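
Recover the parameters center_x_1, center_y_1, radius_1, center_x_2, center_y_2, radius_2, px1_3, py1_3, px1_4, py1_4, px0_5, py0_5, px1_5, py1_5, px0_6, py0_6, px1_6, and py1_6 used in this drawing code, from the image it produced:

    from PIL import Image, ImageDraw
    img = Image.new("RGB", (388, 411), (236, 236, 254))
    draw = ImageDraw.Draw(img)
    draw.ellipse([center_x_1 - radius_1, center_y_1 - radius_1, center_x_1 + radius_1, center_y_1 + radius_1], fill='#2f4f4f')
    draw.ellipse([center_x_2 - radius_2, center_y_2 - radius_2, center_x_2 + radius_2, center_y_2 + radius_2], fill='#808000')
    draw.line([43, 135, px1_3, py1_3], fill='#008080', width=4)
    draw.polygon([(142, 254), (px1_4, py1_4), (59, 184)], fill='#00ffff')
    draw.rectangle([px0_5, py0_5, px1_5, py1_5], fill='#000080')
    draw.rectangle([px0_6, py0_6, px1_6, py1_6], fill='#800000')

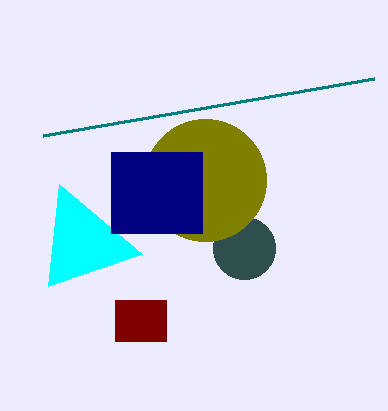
center_x_1 = 244, center_y_1 = 248, radius_1 = 31, center_x_2 = 205, center_y_2 = 180, radius_2 = 61, px1_3 = 374, py1_3 = 78, px1_4 = 48, py1_4 = 286, px0_5 = 111, py0_5 = 152, px1_5 = 202, py1_5 = 233, px0_6 = 115, py0_6 = 300, px1_6 = 166, py1_6 = 341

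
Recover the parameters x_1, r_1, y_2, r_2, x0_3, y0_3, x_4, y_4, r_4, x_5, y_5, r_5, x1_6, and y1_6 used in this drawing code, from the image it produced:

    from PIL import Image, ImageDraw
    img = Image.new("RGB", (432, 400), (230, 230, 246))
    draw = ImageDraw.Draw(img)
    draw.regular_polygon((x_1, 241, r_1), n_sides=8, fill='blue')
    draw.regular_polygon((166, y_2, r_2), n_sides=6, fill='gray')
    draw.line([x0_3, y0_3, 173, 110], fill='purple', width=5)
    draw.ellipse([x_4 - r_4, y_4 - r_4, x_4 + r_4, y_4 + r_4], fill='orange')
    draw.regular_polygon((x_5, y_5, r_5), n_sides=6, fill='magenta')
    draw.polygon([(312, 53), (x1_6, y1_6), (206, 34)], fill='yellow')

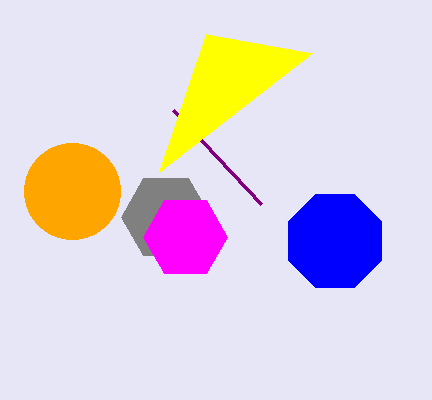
x_1 = 335
r_1 = 50
y_2 = 217
r_2 = 45
x0_3 = 261
y0_3 = 204
x_4 = 72
y_4 = 191
r_4 = 48
x_5 = 185
y_5 = 237
r_5 = 42
x1_6 = 159
y1_6 = 172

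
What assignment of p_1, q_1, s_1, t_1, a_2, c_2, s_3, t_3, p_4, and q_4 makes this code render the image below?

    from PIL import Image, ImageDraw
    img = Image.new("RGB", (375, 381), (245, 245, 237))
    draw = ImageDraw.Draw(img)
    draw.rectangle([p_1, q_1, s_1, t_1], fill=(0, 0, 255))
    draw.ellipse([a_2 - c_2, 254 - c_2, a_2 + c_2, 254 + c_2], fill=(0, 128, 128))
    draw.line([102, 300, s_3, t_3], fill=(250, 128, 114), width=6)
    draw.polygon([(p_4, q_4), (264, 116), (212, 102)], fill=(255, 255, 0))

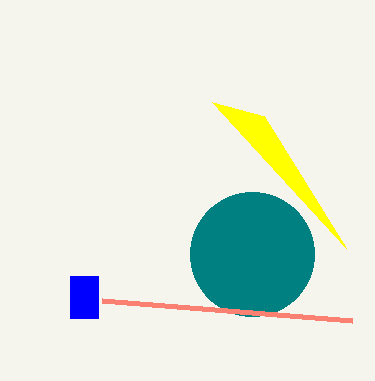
p_1 = 70, q_1 = 276, s_1 = 98, t_1 = 318, a_2 = 252, c_2 = 62, s_3 = 352, t_3 = 320, p_4 = 346, q_4 = 248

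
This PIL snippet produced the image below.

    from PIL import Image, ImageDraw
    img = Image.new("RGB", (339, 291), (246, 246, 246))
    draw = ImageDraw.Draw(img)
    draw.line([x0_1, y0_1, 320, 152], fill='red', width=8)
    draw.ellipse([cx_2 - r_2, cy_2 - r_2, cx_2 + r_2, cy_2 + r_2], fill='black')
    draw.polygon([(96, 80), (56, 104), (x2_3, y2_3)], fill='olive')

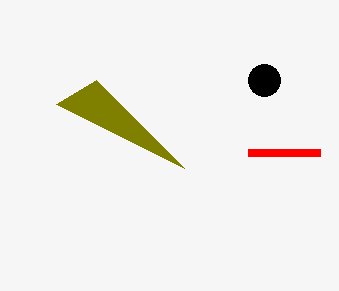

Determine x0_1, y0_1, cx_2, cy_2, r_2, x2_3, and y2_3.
x0_1 = 248, y0_1 = 152, cx_2 = 264, cy_2 = 80, r_2 = 16, x2_3 = 184, y2_3 = 168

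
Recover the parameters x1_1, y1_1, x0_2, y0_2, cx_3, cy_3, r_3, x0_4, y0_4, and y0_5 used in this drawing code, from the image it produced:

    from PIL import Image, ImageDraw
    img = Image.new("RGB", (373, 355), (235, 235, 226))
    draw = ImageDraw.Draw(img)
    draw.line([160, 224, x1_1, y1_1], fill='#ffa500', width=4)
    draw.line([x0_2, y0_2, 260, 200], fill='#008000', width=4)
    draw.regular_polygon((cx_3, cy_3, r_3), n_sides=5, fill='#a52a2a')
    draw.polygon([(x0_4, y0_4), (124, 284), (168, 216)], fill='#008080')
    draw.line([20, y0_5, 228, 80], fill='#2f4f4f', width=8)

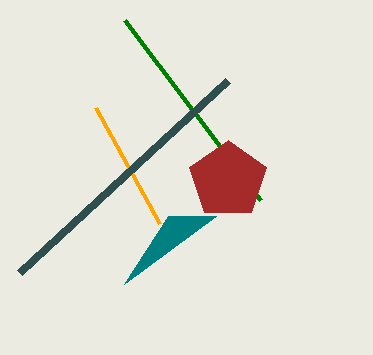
x1_1 = 96
y1_1 = 108
x0_2 = 124
y0_2 = 20
cx_3 = 228
cy_3 = 180
r_3 = 40
x0_4 = 216
y0_4 = 216
y0_5 = 272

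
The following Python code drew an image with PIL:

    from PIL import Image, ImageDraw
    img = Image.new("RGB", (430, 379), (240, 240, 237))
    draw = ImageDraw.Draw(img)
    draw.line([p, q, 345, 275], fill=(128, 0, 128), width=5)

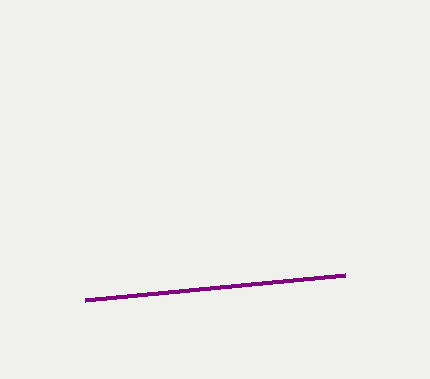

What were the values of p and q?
p = 85; q = 300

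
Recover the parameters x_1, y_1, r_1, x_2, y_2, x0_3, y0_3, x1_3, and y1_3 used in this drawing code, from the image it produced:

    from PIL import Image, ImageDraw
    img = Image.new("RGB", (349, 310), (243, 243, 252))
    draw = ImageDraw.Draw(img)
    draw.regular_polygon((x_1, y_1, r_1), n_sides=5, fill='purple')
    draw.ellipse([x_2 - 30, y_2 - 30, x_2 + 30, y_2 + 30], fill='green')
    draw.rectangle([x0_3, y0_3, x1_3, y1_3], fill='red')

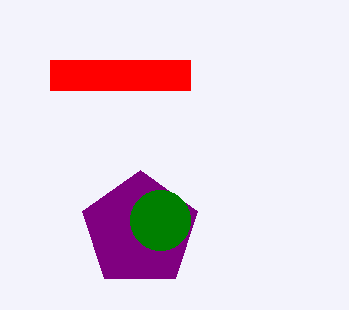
x_1 = 140, y_1 = 230, r_1 = 60, x_2 = 160, y_2 = 220, x0_3 = 50, y0_3 = 60, x1_3 = 190, y1_3 = 90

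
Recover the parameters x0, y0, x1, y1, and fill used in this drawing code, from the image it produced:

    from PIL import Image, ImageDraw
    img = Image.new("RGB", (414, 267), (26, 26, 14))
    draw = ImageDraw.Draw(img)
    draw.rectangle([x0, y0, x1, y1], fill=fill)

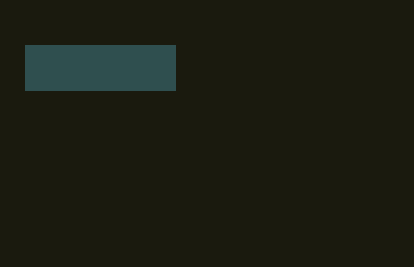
x0 = 25, y0 = 45, x1 = 175, y1 = 90, fill = 'darkslategray'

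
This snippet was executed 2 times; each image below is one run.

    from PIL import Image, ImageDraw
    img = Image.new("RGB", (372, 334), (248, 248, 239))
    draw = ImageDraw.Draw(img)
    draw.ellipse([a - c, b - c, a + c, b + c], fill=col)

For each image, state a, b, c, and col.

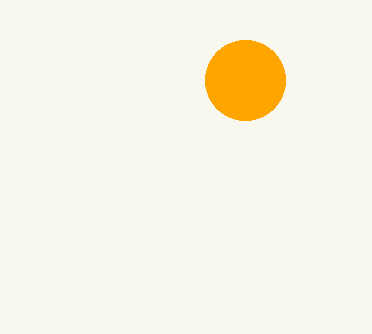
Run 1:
a = 245, b = 80, c = 40, col = 'orange'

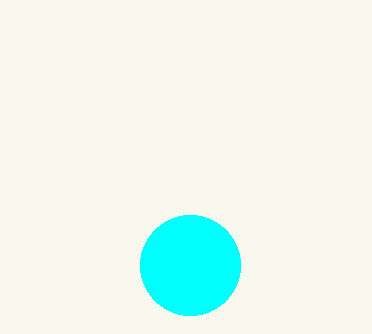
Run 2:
a = 190, b = 265, c = 50, col = 'cyan'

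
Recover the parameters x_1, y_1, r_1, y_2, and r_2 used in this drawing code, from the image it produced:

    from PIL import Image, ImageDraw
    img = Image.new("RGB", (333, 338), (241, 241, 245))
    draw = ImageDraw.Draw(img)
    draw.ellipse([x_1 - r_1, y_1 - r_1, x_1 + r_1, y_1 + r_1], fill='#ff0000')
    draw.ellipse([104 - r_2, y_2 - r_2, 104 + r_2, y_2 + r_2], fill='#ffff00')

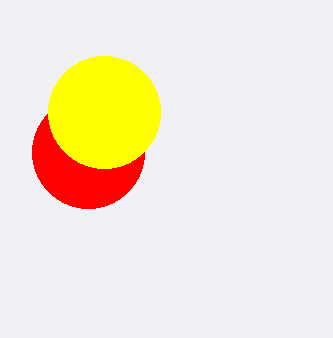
x_1 = 88, y_1 = 152, r_1 = 56, y_2 = 112, r_2 = 56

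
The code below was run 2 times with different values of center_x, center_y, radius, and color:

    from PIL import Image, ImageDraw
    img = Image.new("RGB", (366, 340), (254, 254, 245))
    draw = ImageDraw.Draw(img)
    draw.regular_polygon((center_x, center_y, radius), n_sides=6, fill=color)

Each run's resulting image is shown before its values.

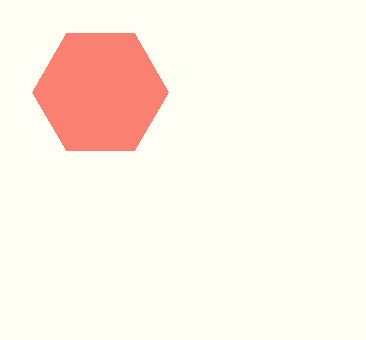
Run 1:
center_x = 100, center_y = 92, radius = 68, color = 'salmon'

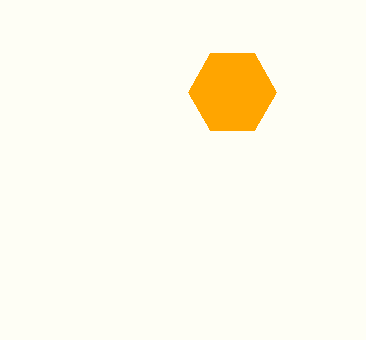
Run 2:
center_x = 232; center_y = 92; radius = 44; color = 'orange'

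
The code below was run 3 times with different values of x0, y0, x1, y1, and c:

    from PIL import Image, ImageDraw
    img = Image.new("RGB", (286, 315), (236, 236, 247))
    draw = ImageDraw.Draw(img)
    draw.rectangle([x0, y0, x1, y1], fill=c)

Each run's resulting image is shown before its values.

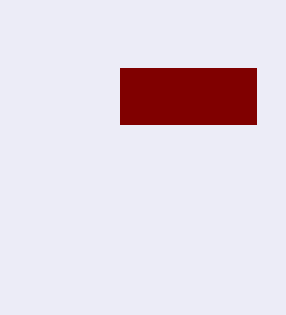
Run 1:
x0 = 120; y0 = 68; x1 = 256; y1 = 124; c = 'maroon'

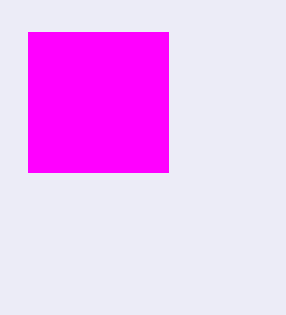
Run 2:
x0 = 28; y0 = 32; x1 = 168; y1 = 172; c = 'magenta'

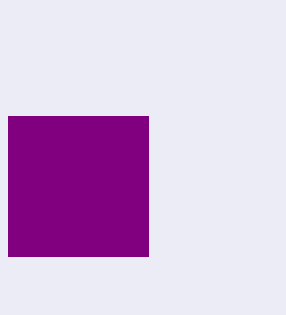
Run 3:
x0 = 8, y0 = 116, x1 = 148, y1 = 256, c = 'purple'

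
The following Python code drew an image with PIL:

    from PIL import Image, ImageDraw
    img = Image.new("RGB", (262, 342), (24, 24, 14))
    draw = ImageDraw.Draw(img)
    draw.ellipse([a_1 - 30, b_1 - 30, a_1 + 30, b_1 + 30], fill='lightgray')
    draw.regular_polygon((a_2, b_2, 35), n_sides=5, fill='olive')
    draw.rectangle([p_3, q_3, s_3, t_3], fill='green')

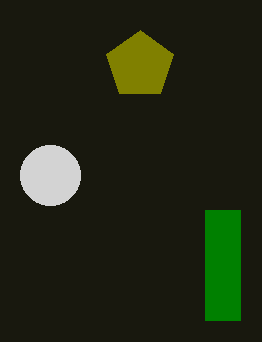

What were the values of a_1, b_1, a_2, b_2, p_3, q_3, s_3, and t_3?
a_1 = 50, b_1 = 175, a_2 = 140, b_2 = 65, p_3 = 205, q_3 = 210, s_3 = 240, t_3 = 320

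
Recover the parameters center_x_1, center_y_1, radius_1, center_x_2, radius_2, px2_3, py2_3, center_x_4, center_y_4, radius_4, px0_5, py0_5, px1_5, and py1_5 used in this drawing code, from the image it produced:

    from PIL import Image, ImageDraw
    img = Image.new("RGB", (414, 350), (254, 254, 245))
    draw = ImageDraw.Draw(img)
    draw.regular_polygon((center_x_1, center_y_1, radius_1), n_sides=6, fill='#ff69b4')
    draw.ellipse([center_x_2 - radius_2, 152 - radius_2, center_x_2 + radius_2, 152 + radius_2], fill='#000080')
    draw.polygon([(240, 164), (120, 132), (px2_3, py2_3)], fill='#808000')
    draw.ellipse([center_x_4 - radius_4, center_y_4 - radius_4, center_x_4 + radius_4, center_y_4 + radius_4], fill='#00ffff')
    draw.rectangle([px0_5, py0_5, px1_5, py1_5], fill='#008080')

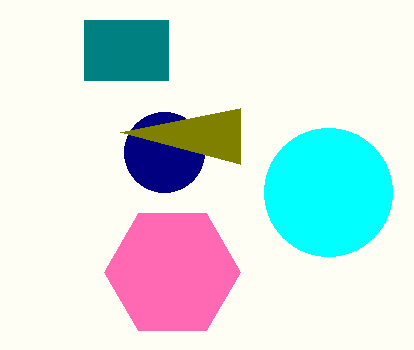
center_x_1 = 172
center_y_1 = 272
radius_1 = 68
center_x_2 = 164
radius_2 = 40
px2_3 = 240
py2_3 = 108
center_x_4 = 328
center_y_4 = 192
radius_4 = 64
px0_5 = 84
py0_5 = 20
px1_5 = 168
py1_5 = 80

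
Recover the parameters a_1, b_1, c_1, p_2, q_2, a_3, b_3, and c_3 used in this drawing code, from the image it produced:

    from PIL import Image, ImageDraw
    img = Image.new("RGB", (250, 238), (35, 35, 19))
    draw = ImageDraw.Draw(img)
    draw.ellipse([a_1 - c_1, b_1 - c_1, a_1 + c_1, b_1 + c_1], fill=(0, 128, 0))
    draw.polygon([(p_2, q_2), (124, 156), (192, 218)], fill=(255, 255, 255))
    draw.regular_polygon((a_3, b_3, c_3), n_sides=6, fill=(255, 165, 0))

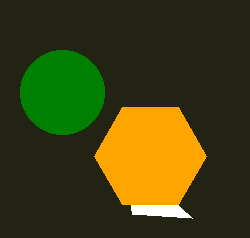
a_1 = 62, b_1 = 92, c_1 = 42, p_2 = 132, q_2 = 214, a_3 = 150, b_3 = 156, c_3 = 56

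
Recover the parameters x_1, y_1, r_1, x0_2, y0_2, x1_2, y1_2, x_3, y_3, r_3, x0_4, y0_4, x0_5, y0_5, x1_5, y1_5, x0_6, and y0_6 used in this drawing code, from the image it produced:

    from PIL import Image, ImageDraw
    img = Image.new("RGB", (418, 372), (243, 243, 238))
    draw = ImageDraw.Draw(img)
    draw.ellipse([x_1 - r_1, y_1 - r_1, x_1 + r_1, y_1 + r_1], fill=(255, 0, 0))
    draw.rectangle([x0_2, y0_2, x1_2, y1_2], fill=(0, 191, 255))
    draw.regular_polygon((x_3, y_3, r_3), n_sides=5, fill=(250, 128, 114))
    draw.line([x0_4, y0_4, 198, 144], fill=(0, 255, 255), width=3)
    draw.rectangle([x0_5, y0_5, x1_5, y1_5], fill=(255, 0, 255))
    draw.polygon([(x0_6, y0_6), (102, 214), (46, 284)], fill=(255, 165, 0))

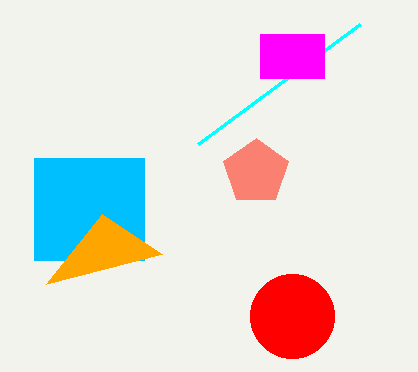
x_1 = 292; y_1 = 316; r_1 = 42; x0_2 = 34; y0_2 = 158; x1_2 = 144; y1_2 = 260; x_3 = 256; y_3 = 172; r_3 = 34; x0_4 = 360; y0_4 = 24; x0_5 = 260; y0_5 = 34; x1_5 = 324; y1_5 = 78; x0_6 = 162; y0_6 = 254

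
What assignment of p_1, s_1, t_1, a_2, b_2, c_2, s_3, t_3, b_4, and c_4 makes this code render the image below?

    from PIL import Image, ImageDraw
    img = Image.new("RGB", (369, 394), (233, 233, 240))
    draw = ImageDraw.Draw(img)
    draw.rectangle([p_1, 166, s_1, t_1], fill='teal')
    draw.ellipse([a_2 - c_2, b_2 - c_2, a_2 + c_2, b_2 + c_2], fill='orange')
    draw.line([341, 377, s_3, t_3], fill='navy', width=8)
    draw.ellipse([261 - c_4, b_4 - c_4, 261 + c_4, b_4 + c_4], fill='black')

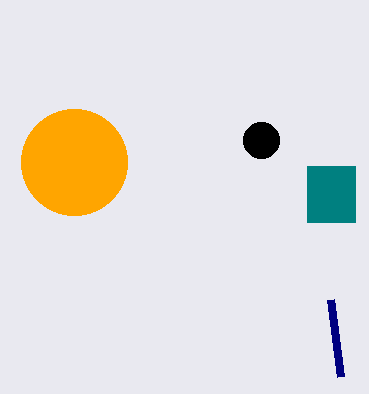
p_1 = 307, s_1 = 355, t_1 = 222, a_2 = 74, b_2 = 162, c_2 = 53, s_3 = 331, t_3 = 300, b_4 = 140, c_4 = 18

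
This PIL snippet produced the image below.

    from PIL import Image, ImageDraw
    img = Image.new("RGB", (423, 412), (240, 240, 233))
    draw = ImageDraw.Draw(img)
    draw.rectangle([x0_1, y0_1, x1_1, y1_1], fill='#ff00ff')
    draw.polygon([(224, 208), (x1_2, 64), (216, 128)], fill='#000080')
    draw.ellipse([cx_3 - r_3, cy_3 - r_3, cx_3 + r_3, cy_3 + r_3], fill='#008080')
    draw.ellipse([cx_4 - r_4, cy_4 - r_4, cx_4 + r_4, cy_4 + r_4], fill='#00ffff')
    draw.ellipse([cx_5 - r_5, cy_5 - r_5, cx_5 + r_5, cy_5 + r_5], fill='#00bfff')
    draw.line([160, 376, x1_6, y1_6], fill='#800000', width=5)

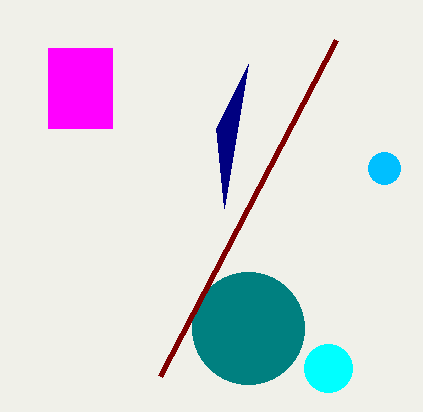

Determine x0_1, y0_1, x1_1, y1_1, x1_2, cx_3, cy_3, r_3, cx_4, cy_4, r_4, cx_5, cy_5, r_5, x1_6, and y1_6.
x0_1 = 48; y0_1 = 48; x1_1 = 112; y1_1 = 128; x1_2 = 248; cx_3 = 248; cy_3 = 328; r_3 = 56; cx_4 = 328; cy_4 = 368; r_4 = 24; cx_5 = 384; cy_5 = 168; r_5 = 16; x1_6 = 336; y1_6 = 40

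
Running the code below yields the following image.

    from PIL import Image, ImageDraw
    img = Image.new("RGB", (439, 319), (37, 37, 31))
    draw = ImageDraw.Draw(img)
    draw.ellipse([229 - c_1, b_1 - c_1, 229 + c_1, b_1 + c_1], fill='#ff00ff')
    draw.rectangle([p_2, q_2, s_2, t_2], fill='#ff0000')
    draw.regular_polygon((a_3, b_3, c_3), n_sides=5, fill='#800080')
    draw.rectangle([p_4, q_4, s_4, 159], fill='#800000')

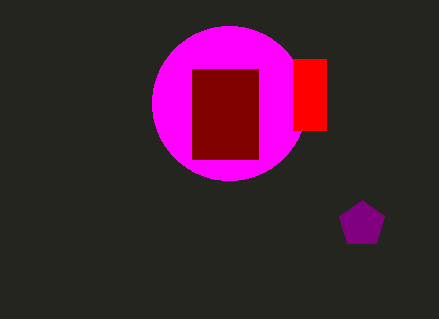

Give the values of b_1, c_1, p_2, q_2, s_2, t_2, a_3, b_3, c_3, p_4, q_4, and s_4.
b_1 = 103; c_1 = 77; p_2 = 293; q_2 = 59; s_2 = 326; t_2 = 130; a_3 = 362; b_3 = 224; c_3 = 24; p_4 = 192; q_4 = 69; s_4 = 258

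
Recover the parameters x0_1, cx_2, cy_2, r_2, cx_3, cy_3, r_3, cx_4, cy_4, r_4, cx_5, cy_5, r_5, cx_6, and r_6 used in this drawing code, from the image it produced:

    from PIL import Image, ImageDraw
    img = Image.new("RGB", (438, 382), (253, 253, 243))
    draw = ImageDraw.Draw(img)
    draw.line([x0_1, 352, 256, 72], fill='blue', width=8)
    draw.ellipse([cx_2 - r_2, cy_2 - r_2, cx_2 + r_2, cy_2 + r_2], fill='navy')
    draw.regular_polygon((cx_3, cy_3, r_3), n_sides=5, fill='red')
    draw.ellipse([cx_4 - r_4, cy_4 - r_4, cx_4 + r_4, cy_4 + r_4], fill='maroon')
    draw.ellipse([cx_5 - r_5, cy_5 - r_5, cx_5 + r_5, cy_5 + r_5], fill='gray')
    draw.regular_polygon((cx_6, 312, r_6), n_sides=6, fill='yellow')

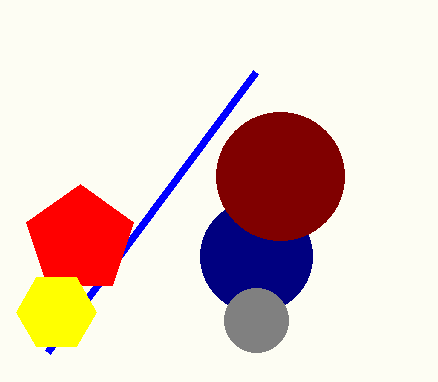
x0_1 = 48, cx_2 = 256, cy_2 = 256, r_2 = 56, cx_3 = 80, cy_3 = 240, r_3 = 56, cx_4 = 280, cy_4 = 176, r_4 = 64, cx_5 = 256, cy_5 = 320, r_5 = 32, cx_6 = 56, r_6 = 40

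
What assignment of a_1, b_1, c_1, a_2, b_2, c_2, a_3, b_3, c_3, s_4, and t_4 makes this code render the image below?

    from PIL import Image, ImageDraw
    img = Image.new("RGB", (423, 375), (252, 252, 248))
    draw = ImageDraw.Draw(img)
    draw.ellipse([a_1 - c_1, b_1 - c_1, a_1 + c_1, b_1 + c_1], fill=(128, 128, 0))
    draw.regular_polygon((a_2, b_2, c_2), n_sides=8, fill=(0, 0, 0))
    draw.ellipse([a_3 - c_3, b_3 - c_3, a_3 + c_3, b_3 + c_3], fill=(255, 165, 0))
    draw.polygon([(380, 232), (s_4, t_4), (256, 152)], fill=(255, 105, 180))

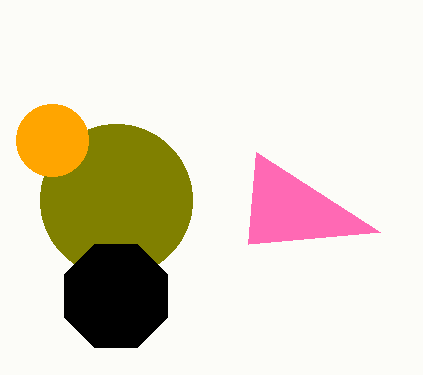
a_1 = 116; b_1 = 200; c_1 = 76; a_2 = 116; b_2 = 296; c_2 = 56; a_3 = 52; b_3 = 140; c_3 = 36; s_4 = 248; t_4 = 244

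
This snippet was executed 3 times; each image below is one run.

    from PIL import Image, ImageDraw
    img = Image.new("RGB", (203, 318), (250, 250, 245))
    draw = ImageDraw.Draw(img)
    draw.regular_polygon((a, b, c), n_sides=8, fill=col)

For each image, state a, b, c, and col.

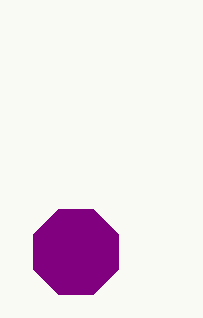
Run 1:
a = 76; b = 252; c = 46; col = 'purple'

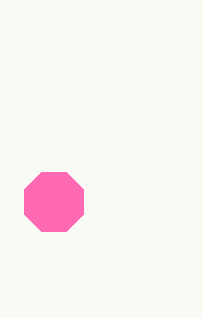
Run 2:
a = 54
b = 202
c = 32
col = 'hotpink'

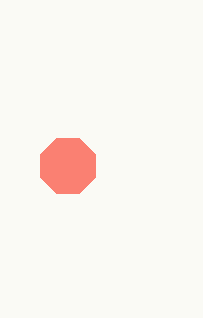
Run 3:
a = 68
b = 166
c = 30
col = 'salmon'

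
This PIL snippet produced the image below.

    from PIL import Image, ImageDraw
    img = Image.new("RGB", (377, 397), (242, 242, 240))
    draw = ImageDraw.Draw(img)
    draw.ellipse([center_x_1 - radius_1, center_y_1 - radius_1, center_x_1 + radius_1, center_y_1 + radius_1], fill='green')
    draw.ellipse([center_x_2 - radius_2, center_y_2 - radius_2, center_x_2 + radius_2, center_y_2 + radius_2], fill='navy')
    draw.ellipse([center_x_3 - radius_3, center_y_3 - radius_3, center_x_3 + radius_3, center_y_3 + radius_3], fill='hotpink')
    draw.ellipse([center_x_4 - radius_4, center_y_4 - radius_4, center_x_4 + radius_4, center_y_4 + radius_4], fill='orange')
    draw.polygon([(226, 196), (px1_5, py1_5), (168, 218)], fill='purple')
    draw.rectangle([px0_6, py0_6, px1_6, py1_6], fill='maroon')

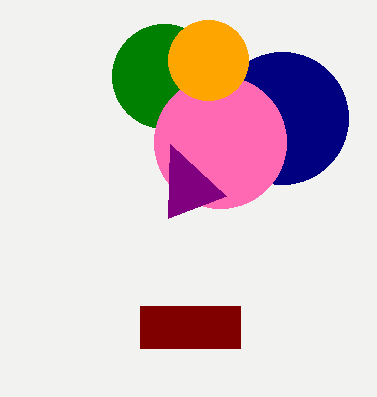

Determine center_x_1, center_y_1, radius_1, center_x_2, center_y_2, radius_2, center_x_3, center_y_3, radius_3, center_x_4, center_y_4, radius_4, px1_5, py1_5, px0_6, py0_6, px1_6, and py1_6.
center_x_1 = 164; center_y_1 = 76; radius_1 = 52; center_x_2 = 282; center_y_2 = 118; radius_2 = 66; center_x_3 = 220; center_y_3 = 142; radius_3 = 66; center_x_4 = 208; center_y_4 = 60; radius_4 = 40; px1_5 = 170; py1_5 = 144; px0_6 = 140; py0_6 = 306; px1_6 = 240; py1_6 = 348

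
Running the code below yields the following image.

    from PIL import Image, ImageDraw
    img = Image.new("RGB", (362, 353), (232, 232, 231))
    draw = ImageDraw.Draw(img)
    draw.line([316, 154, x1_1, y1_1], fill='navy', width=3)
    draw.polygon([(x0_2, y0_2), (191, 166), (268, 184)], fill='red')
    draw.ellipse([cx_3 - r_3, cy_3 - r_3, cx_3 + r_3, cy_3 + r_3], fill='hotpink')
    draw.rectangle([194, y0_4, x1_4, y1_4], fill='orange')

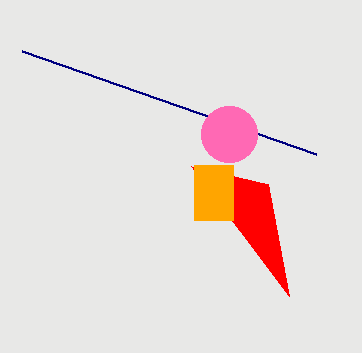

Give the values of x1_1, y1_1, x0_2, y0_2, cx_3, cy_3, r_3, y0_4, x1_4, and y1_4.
x1_1 = 22, y1_1 = 51, x0_2 = 289, y0_2 = 296, cx_3 = 229, cy_3 = 134, r_3 = 28, y0_4 = 165, x1_4 = 233, y1_4 = 220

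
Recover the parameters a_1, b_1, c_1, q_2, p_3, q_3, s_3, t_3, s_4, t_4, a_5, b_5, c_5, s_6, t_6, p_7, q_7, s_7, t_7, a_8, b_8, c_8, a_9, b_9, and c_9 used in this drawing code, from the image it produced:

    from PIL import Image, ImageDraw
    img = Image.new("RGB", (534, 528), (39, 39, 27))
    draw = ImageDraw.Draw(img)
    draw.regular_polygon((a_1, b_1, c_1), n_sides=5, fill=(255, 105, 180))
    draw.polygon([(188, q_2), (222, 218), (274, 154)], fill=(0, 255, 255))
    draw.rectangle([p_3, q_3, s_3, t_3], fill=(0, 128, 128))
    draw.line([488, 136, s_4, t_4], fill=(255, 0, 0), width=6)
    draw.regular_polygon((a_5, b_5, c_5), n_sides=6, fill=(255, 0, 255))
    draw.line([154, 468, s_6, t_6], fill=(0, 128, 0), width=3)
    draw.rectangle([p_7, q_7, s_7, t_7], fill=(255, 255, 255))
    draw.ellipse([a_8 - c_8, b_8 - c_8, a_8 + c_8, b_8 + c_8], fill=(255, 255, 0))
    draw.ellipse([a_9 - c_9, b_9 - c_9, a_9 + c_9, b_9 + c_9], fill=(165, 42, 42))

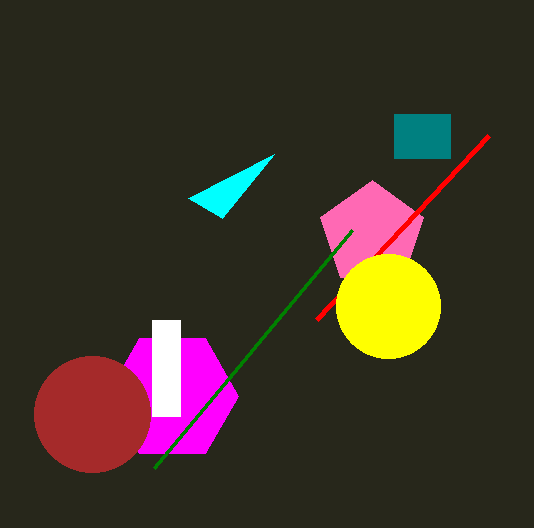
a_1 = 372
b_1 = 234
c_1 = 54
q_2 = 198
p_3 = 394
q_3 = 114
s_3 = 450
t_3 = 158
s_4 = 316
t_4 = 320
a_5 = 172
b_5 = 396
c_5 = 66
s_6 = 352
t_6 = 230
p_7 = 152
q_7 = 320
s_7 = 180
t_7 = 416
a_8 = 388
b_8 = 306
c_8 = 52
a_9 = 92
b_9 = 414
c_9 = 58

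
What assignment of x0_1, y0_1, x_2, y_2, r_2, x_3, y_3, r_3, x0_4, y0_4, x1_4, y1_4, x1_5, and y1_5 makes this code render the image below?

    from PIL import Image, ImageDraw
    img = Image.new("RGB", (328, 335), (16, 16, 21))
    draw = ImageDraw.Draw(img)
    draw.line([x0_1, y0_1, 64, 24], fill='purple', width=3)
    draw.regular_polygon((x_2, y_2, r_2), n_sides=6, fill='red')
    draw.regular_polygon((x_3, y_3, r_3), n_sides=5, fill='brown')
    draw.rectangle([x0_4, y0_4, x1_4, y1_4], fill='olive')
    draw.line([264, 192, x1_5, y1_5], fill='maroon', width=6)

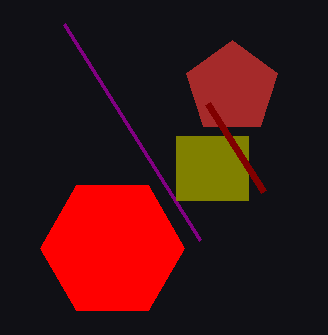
x0_1 = 200; y0_1 = 240; x_2 = 112; y_2 = 248; r_2 = 72; x_3 = 232; y_3 = 88; r_3 = 48; x0_4 = 176; y0_4 = 136; x1_4 = 248; y1_4 = 200; x1_5 = 208; y1_5 = 104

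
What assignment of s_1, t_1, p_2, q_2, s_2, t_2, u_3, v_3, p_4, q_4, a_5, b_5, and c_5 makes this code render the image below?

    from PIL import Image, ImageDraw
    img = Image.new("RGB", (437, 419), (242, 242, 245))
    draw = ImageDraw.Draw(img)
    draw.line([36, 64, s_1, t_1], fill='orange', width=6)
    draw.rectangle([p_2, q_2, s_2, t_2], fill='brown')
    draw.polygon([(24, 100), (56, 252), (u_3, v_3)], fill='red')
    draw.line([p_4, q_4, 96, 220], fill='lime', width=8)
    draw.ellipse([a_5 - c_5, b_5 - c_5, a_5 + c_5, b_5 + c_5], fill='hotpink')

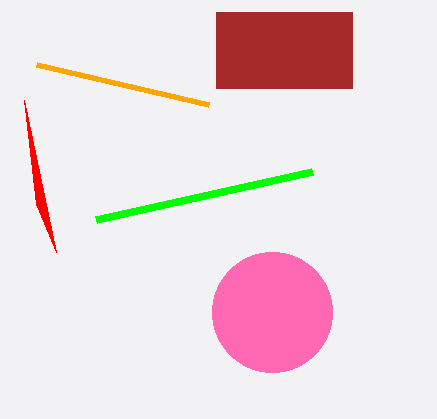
s_1 = 208
t_1 = 104
p_2 = 216
q_2 = 12
s_2 = 352
t_2 = 88
u_3 = 36
v_3 = 204
p_4 = 312
q_4 = 172
a_5 = 272
b_5 = 312
c_5 = 60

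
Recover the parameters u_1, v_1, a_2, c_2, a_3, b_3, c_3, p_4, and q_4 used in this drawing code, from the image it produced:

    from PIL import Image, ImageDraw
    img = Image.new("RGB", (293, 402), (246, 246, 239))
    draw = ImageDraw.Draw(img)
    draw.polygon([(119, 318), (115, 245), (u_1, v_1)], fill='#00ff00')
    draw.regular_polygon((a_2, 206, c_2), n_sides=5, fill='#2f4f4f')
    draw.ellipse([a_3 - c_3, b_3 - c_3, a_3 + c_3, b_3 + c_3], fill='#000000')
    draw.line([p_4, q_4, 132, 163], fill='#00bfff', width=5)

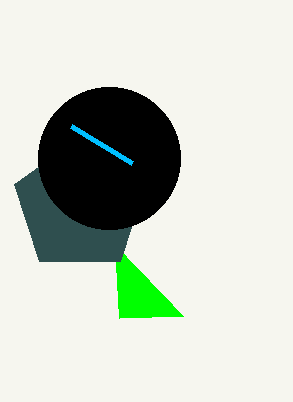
u_1 = 183
v_1 = 316
a_2 = 80
c_2 = 69
a_3 = 109
b_3 = 158
c_3 = 71
p_4 = 71
q_4 = 126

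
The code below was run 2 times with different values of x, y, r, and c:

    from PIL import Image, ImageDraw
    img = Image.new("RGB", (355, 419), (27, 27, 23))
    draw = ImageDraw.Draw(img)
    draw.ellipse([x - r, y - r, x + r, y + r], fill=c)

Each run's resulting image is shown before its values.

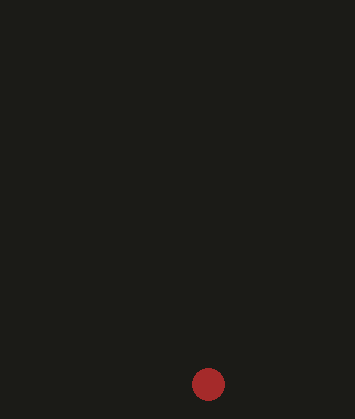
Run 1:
x = 208
y = 384
r = 16
c = 'brown'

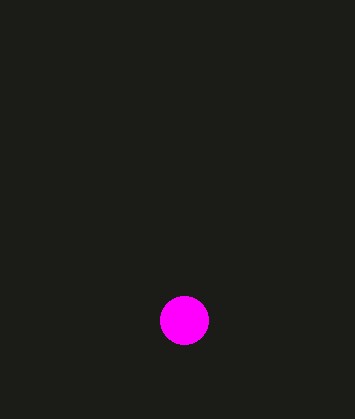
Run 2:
x = 184; y = 320; r = 24; c = 'magenta'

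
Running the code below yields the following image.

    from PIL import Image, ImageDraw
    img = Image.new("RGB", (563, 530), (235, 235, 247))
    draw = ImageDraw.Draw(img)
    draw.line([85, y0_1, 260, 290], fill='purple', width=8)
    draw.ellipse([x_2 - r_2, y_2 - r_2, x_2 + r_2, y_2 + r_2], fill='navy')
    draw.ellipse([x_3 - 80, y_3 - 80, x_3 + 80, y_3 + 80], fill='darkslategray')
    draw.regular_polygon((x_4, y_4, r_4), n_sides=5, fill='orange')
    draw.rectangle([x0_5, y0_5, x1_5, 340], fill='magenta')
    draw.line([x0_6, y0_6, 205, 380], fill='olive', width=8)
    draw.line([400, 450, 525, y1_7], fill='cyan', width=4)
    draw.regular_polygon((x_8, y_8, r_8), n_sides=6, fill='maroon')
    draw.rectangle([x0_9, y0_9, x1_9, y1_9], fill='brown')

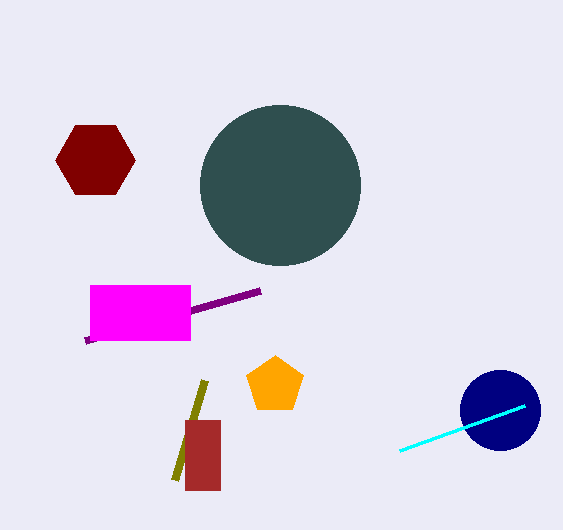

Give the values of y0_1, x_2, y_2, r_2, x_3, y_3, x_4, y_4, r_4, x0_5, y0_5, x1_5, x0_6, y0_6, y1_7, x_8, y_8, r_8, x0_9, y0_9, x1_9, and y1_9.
y0_1 = 340, x_2 = 500, y_2 = 410, r_2 = 40, x_3 = 280, y_3 = 185, x_4 = 275, y_4 = 385, r_4 = 30, x0_5 = 90, y0_5 = 285, x1_5 = 190, x0_6 = 175, y0_6 = 480, y1_7 = 405, x_8 = 95, y_8 = 160, r_8 = 40, x0_9 = 185, y0_9 = 420, x1_9 = 220, y1_9 = 490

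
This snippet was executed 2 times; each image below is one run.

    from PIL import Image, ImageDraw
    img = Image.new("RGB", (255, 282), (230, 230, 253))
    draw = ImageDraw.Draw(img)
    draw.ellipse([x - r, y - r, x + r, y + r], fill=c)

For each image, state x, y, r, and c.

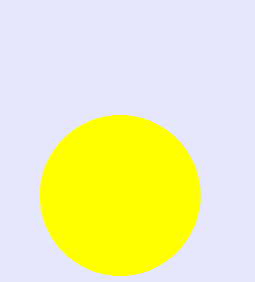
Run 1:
x = 120, y = 195, r = 80, c = 'yellow'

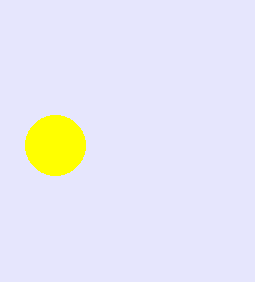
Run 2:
x = 55, y = 145, r = 30, c = 'yellow'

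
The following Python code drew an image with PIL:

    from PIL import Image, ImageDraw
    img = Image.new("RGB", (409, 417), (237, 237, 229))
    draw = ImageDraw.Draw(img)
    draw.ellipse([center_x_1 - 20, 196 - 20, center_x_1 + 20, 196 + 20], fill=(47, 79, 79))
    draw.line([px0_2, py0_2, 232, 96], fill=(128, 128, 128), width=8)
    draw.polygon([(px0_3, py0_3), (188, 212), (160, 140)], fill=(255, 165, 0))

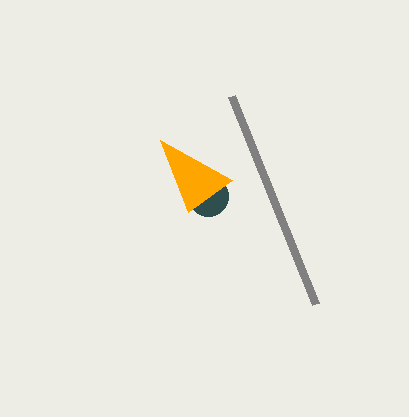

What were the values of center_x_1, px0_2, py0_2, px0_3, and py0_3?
center_x_1 = 208; px0_2 = 316; py0_2 = 304; px0_3 = 232; py0_3 = 180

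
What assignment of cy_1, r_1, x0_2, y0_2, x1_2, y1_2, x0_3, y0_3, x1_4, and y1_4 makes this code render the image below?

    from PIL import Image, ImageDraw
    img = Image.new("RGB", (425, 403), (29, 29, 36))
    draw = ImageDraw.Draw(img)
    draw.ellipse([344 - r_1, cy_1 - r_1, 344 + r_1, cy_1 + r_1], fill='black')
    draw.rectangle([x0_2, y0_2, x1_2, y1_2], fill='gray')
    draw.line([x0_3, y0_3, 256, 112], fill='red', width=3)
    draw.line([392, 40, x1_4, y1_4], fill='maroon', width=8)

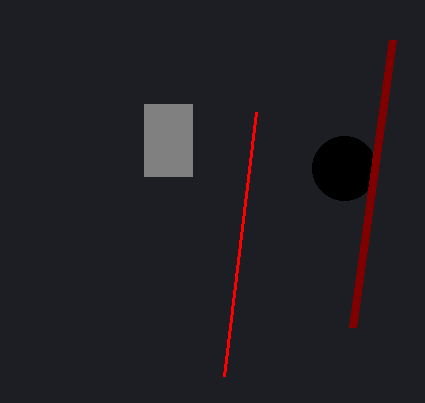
cy_1 = 168, r_1 = 32, x0_2 = 144, y0_2 = 104, x1_2 = 192, y1_2 = 176, x0_3 = 224, y0_3 = 376, x1_4 = 352, y1_4 = 328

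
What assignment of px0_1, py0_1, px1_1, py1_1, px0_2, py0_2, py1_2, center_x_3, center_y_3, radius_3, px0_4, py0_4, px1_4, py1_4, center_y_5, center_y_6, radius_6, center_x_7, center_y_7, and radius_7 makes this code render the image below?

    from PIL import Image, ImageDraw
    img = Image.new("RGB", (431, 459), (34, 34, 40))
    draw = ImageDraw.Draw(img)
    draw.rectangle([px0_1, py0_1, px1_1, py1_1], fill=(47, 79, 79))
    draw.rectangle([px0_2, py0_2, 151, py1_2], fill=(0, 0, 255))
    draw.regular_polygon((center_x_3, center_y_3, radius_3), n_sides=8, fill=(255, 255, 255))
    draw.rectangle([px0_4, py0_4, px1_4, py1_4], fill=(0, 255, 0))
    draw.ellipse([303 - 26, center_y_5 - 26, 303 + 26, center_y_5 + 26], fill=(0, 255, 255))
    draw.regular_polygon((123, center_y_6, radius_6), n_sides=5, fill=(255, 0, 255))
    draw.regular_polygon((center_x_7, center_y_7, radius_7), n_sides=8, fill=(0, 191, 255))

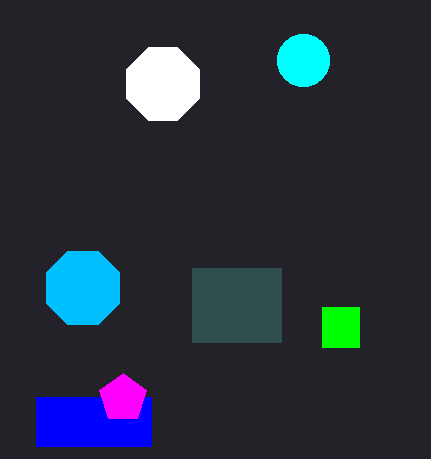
px0_1 = 192; py0_1 = 268; px1_1 = 281; py1_1 = 342; px0_2 = 36; py0_2 = 397; py1_2 = 446; center_x_3 = 163; center_y_3 = 84; radius_3 = 39; px0_4 = 322; py0_4 = 307; px1_4 = 359; py1_4 = 347; center_y_5 = 60; center_y_6 = 398; radius_6 = 25; center_x_7 = 83; center_y_7 = 288; radius_7 = 40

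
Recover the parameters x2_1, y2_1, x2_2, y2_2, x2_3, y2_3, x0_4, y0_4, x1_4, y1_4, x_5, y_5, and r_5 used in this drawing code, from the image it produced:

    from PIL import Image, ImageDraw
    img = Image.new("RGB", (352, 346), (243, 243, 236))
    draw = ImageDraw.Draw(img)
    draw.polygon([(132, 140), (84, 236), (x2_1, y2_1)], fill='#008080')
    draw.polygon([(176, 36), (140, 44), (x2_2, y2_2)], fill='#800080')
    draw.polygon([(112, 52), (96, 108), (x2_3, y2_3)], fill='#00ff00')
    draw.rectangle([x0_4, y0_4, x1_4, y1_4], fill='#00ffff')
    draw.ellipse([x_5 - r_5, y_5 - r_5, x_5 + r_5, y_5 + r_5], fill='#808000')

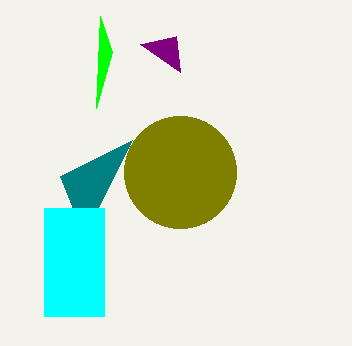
x2_1 = 60, y2_1 = 176, x2_2 = 180, y2_2 = 72, x2_3 = 100, y2_3 = 16, x0_4 = 44, y0_4 = 208, x1_4 = 104, y1_4 = 316, x_5 = 180, y_5 = 172, r_5 = 56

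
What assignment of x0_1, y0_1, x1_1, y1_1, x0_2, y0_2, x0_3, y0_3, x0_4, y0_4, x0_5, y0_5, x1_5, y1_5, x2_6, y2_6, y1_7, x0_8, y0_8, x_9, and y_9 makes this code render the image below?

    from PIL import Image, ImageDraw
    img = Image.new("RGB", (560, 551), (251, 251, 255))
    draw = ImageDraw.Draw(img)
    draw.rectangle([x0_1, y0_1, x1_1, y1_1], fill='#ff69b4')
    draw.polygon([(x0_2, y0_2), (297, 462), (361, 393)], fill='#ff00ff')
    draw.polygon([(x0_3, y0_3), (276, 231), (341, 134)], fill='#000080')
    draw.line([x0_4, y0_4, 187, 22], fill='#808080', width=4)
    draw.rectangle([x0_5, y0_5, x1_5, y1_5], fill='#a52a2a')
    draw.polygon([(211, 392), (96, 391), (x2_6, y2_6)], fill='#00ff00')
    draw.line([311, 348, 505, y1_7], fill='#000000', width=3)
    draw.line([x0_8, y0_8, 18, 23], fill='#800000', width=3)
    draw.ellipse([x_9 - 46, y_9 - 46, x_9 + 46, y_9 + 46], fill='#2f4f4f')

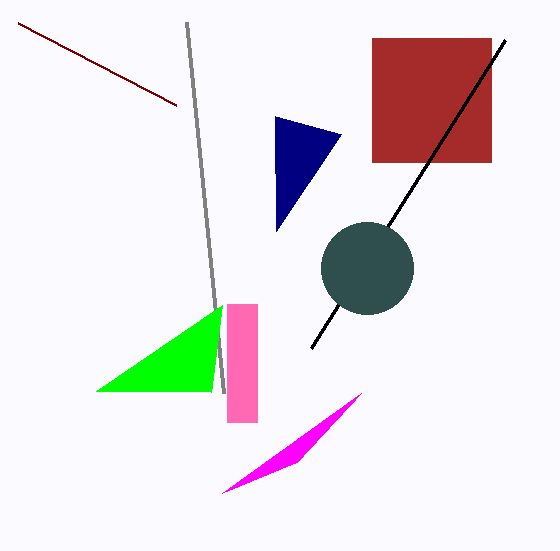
x0_1 = 227
y0_1 = 304
x1_1 = 257
y1_1 = 422
x0_2 = 222
y0_2 = 493
x0_3 = 275
y0_3 = 116
x0_4 = 224
y0_4 = 393
x0_5 = 372
y0_5 = 38
x1_5 = 491
y1_5 = 162
x2_6 = 222
y2_6 = 305
y1_7 = 40
x0_8 = 176
y0_8 = 105
x_9 = 367
y_9 = 268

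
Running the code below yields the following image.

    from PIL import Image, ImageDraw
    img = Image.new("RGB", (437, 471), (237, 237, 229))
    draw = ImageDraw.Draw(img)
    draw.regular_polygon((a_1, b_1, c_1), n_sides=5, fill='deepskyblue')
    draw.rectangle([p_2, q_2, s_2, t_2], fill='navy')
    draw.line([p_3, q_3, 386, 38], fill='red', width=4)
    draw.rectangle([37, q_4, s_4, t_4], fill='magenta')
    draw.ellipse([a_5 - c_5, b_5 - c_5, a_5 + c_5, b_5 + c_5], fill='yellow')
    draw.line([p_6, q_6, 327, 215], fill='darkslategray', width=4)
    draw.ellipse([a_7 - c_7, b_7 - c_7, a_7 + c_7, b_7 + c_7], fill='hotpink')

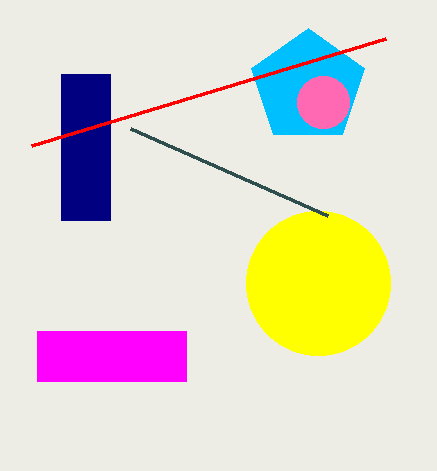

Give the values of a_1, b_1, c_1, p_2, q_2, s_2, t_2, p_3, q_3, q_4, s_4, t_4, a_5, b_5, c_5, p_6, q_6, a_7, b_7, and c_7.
a_1 = 308
b_1 = 87
c_1 = 59
p_2 = 61
q_2 = 74
s_2 = 110
t_2 = 220
p_3 = 32
q_3 = 145
q_4 = 331
s_4 = 186
t_4 = 381
a_5 = 318
b_5 = 283
c_5 = 72
p_6 = 130
q_6 = 128
a_7 = 323
b_7 = 102
c_7 = 26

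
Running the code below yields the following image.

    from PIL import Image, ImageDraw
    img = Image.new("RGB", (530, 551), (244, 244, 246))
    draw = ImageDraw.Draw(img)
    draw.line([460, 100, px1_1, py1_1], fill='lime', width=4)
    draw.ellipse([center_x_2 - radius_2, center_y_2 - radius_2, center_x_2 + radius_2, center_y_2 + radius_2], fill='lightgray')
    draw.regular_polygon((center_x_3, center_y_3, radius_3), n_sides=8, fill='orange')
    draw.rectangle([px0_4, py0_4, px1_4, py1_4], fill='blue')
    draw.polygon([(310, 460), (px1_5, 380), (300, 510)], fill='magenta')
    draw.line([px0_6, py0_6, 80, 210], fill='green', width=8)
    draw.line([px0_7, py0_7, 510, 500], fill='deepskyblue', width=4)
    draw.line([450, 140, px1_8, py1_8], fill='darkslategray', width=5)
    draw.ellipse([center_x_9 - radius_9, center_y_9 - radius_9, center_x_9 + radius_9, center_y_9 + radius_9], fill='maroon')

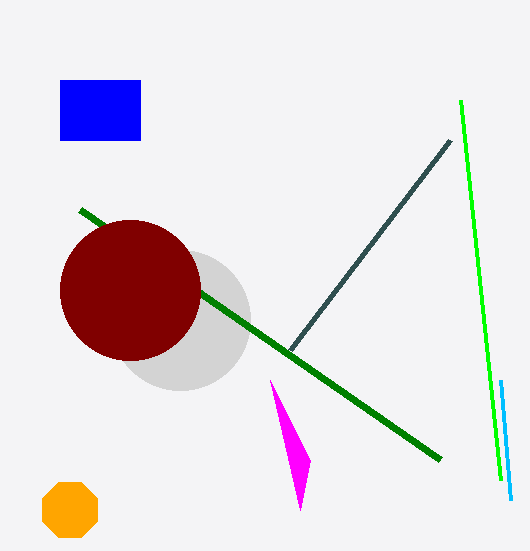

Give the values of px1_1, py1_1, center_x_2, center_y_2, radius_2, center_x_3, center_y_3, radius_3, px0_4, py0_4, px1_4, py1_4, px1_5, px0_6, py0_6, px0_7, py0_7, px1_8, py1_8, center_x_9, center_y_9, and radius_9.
px1_1 = 500
py1_1 = 480
center_x_2 = 180
center_y_2 = 320
radius_2 = 70
center_x_3 = 70
center_y_3 = 510
radius_3 = 30
px0_4 = 60
py0_4 = 80
px1_4 = 140
py1_4 = 140
px1_5 = 270
px0_6 = 440
py0_6 = 460
px0_7 = 500
py0_7 = 380
px1_8 = 290
py1_8 = 350
center_x_9 = 130
center_y_9 = 290
radius_9 = 70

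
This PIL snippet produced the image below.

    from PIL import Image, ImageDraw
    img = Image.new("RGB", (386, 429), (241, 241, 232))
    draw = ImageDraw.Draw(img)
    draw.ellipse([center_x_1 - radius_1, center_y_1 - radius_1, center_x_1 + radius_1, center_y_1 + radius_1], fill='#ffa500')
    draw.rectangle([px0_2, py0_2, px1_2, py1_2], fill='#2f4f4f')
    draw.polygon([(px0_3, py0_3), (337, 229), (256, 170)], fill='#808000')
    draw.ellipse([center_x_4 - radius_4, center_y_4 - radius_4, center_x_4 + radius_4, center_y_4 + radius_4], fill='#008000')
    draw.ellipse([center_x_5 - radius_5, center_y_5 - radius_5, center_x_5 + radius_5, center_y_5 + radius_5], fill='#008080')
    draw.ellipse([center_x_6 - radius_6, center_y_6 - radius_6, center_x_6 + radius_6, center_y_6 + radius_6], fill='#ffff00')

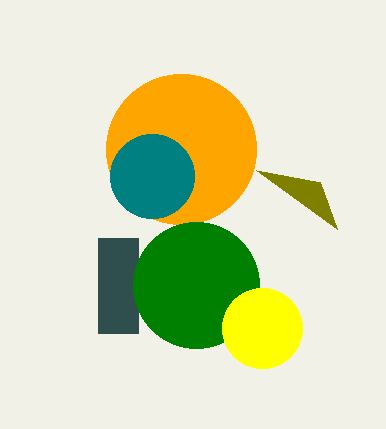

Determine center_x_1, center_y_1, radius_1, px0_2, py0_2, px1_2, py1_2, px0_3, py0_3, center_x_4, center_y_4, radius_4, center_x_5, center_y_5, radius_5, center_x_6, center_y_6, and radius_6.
center_x_1 = 181, center_y_1 = 149, radius_1 = 75, px0_2 = 98, py0_2 = 238, px1_2 = 138, py1_2 = 333, px0_3 = 320, py0_3 = 182, center_x_4 = 196, center_y_4 = 285, radius_4 = 63, center_x_5 = 152, center_y_5 = 176, radius_5 = 42, center_x_6 = 262, center_y_6 = 328, radius_6 = 40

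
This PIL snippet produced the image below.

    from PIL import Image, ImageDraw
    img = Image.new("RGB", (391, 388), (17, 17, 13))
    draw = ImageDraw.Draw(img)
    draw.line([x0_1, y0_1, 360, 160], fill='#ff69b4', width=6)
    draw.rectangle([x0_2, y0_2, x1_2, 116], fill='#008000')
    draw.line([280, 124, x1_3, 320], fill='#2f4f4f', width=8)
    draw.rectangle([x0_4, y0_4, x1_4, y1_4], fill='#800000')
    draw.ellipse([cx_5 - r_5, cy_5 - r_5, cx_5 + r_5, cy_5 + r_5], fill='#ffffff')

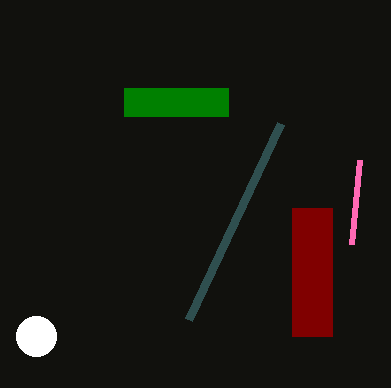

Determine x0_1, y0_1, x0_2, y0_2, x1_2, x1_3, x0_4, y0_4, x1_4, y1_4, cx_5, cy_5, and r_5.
x0_1 = 352; y0_1 = 244; x0_2 = 124; y0_2 = 88; x1_2 = 228; x1_3 = 188; x0_4 = 292; y0_4 = 208; x1_4 = 332; y1_4 = 336; cx_5 = 36; cy_5 = 336; r_5 = 20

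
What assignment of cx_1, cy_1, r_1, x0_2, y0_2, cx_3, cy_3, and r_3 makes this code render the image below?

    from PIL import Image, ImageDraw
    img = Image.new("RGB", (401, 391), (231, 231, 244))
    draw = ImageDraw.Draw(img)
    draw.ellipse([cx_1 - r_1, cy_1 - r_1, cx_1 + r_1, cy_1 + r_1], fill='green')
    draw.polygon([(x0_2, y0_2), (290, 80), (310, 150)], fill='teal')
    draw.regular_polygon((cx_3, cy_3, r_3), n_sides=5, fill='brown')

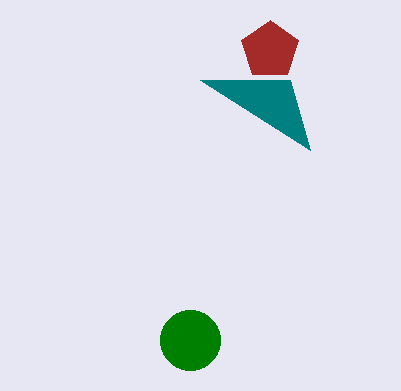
cx_1 = 190
cy_1 = 340
r_1 = 30
x0_2 = 200
y0_2 = 80
cx_3 = 270
cy_3 = 50
r_3 = 30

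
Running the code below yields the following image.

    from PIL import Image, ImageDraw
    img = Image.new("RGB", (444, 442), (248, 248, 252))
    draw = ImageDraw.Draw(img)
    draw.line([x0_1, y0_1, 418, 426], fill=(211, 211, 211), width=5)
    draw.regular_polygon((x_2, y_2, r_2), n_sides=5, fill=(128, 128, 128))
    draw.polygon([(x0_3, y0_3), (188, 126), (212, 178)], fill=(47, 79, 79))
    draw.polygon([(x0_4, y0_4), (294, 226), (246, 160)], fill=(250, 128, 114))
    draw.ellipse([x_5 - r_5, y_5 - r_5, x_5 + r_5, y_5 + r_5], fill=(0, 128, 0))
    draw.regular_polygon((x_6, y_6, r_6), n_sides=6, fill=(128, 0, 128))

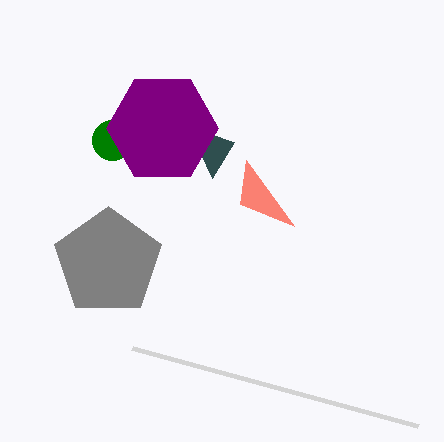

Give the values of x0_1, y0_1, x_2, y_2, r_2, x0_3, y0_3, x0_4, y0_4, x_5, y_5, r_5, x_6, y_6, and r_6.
x0_1 = 132, y0_1 = 348, x_2 = 108, y_2 = 262, r_2 = 56, x0_3 = 234, y0_3 = 142, x0_4 = 240, y0_4 = 204, x_5 = 112, y_5 = 140, r_5 = 20, x_6 = 162, y_6 = 128, r_6 = 56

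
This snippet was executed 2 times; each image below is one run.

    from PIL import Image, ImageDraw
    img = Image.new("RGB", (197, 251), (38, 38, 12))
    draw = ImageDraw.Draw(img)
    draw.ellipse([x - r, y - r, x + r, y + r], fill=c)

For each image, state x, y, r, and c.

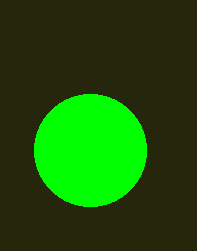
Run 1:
x = 90, y = 150, r = 56, c = 'lime'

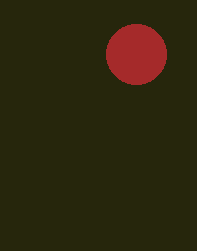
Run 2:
x = 136; y = 54; r = 30; c = 'brown'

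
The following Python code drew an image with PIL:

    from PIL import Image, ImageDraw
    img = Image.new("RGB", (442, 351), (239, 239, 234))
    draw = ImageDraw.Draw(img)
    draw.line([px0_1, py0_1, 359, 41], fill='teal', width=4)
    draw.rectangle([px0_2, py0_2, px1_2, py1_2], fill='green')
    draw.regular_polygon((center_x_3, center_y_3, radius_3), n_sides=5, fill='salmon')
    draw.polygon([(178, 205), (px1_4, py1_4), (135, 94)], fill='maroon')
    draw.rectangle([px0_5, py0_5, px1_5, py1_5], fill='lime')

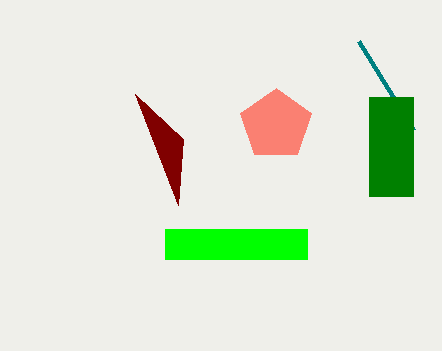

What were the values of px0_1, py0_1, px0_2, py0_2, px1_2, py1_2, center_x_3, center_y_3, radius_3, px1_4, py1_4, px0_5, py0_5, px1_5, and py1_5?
px0_1 = 414; py0_1 = 130; px0_2 = 369; py0_2 = 97; px1_2 = 413; py1_2 = 196; center_x_3 = 276; center_y_3 = 125; radius_3 = 37; px1_4 = 183; py1_4 = 139; px0_5 = 165; py0_5 = 229; px1_5 = 307; py1_5 = 259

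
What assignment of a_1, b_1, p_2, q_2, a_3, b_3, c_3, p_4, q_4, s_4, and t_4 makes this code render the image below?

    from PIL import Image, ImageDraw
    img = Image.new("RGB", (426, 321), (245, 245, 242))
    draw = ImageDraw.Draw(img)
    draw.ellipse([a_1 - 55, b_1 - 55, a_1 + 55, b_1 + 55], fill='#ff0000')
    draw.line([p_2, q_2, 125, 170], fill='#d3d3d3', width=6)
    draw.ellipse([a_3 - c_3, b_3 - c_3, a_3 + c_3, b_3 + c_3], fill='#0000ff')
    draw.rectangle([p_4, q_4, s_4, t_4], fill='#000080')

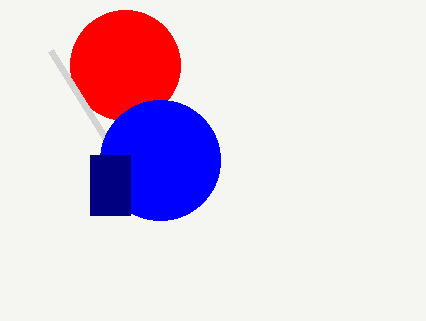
a_1 = 125; b_1 = 65; p_2 = 50; q_2 = 50; a_3 = 160; b_3 = 160; c_3 = 60; p_4 = 90; q_4 = 155; s_4 = 130; t_4 = 215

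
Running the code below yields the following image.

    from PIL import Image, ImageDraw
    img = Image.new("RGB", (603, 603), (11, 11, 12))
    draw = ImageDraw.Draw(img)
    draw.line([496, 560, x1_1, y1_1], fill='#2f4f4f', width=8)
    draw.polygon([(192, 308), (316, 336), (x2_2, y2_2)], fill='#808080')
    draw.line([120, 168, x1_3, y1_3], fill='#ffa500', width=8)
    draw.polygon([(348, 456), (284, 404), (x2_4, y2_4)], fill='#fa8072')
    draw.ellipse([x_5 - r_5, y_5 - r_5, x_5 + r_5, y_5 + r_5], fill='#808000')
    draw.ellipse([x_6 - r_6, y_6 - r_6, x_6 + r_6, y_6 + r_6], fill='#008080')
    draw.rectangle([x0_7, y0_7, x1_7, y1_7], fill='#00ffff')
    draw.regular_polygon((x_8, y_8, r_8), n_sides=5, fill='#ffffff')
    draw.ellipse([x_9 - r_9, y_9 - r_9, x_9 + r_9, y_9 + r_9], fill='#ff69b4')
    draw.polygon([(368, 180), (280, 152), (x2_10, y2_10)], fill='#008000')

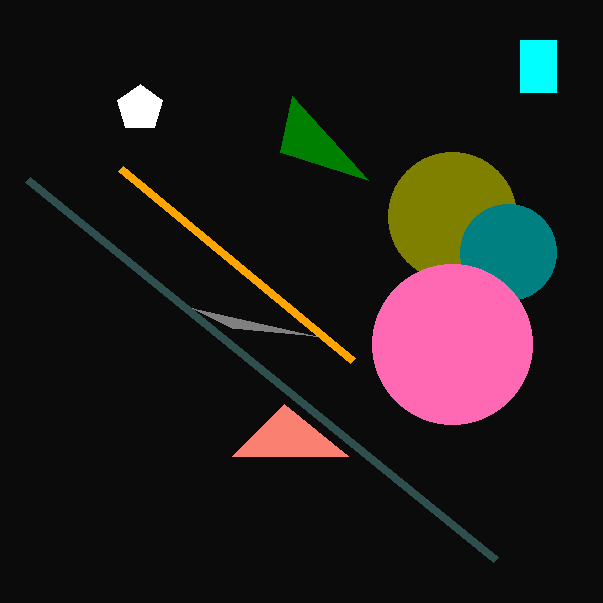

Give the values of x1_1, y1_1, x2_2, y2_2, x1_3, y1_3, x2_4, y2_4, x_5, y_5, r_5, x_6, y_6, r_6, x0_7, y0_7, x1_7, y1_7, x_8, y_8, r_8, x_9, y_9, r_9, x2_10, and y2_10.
x1_1 = 28, y1_1 = 180, x2_2 = 232, y2_2 = 328, x1_3 = 352, y1_3 = 360, x2_4 = 232, y2_4 = 456, x_5 = 452, y_5 = 216, r_5 = 64, x_6 = 508, y_6 = 252, r_6 = 48, x0_7 = 520, y0_7 = 40, x1_7 = 556, y1_7 = 92, x_8 = 140, y_8 = 108, r_8 = 24, x_9 = 452, y_9 = 344, r_9 = 80, x2_10 = 292, y2_10 = 96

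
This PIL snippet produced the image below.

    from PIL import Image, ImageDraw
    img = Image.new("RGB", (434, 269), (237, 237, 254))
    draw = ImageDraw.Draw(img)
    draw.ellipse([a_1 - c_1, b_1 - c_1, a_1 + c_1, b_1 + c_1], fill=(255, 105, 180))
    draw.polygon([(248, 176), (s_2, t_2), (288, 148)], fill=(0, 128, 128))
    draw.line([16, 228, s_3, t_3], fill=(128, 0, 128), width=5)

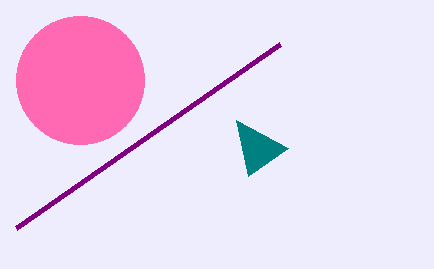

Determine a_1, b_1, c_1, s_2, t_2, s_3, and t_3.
a_1 = 80
b_1 = 80
c_1 = 64
s_2 = 236
t_2 = 120
s_3 = 280
t_3 = 44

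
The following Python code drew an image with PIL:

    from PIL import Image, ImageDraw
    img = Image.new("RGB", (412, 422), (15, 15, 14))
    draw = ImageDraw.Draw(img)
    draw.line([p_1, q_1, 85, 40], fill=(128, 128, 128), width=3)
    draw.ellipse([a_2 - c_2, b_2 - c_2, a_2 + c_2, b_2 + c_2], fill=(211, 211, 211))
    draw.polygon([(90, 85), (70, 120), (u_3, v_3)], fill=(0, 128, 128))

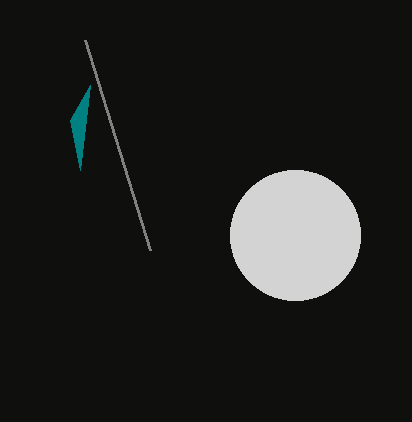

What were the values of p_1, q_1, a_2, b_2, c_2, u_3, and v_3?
p_1 = 150, q_1 = 250, a_2 = 295, b_2 = 235, c_2 = 65, u_3 = 80, v_3 = 170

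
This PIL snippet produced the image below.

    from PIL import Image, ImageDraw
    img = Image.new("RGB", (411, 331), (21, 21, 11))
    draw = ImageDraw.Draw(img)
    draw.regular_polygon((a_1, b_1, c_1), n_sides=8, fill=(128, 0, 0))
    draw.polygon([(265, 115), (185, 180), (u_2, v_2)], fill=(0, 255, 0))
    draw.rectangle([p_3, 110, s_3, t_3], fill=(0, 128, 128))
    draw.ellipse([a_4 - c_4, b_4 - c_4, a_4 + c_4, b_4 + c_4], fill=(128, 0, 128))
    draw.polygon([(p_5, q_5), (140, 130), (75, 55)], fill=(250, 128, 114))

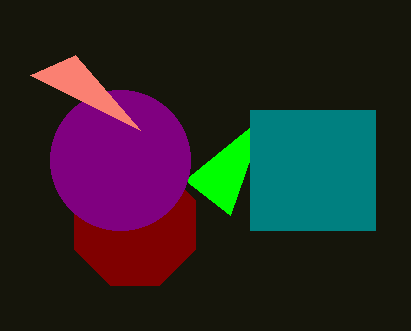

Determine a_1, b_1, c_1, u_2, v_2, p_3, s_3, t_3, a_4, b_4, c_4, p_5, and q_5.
a_1 = 135, b_1 = 225, c_1 = 65, u_2 = 230, v_2 = 215, p_3 = 250, s_3 = 375, t_3 = 230, a_4 = 120, b_4 = 160, c_4 = 70, p_5 = 30, q_5 = 75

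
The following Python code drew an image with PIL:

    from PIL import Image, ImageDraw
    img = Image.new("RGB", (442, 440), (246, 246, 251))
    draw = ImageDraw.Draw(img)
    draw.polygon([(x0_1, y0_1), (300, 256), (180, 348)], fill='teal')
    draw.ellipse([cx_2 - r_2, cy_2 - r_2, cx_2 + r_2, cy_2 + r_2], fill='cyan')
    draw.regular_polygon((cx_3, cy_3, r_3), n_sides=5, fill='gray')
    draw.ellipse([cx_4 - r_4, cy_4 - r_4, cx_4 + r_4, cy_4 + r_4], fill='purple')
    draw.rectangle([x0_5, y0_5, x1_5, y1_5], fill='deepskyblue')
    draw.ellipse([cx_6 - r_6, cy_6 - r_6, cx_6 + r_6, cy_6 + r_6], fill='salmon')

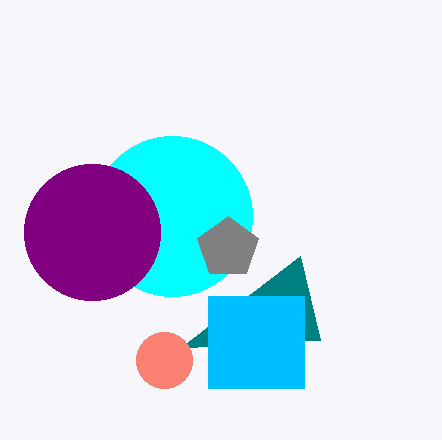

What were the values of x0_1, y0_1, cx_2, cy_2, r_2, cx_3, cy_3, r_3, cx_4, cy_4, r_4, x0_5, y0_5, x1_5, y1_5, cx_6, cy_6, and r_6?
x0_1 = 320
y0_1 = 340
cx_2 = 172
cy_2 = 216
r_2 = 80
cx_3 = 228
cy_3 = 248
r_3 = 32
cx_4 = 92
cy_4 = 232
r_4 = 68
x0_5 = 208
y0_5 = 296
x1_5 = 304
y1_5 = 388
cx_6 = 164
cy_6 = 360
r_6 = 28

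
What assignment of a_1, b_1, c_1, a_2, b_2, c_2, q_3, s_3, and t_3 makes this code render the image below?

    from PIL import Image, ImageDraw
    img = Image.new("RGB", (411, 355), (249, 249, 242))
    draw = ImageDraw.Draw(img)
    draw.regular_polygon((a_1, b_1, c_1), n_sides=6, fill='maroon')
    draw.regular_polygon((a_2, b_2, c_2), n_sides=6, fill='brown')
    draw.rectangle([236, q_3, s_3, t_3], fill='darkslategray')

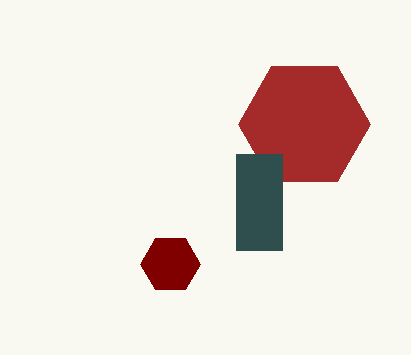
a_1 = 170, b_1 = 264, c_1 = 30, a_2 = 304, b_2 = 124, c_2 = 66, q_3 = 154, s_3 = 282, t_3 = 250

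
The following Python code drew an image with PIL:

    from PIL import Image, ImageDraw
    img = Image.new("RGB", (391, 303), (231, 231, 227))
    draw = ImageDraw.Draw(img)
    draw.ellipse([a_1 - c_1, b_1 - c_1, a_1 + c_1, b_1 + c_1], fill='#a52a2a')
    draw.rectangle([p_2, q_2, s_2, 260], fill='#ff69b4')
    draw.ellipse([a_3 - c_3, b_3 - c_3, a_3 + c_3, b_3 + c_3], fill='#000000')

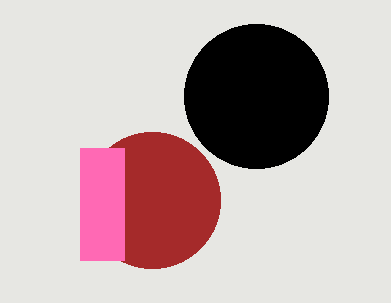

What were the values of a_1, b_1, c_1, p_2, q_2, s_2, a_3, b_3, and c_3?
a_1 = 152; b_1 = 200; c_1 = 68; p_2 = 80; q_2 = 148; s_2 = 124; a_3 = 256; b_3 = 96; c_3 = 72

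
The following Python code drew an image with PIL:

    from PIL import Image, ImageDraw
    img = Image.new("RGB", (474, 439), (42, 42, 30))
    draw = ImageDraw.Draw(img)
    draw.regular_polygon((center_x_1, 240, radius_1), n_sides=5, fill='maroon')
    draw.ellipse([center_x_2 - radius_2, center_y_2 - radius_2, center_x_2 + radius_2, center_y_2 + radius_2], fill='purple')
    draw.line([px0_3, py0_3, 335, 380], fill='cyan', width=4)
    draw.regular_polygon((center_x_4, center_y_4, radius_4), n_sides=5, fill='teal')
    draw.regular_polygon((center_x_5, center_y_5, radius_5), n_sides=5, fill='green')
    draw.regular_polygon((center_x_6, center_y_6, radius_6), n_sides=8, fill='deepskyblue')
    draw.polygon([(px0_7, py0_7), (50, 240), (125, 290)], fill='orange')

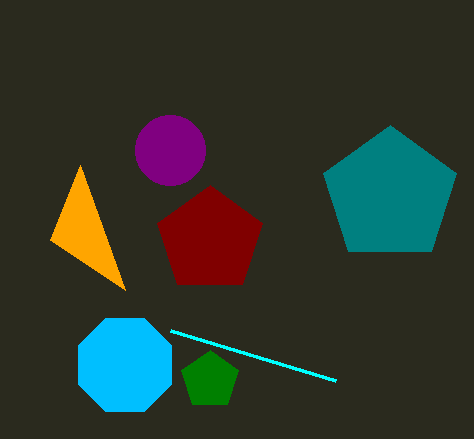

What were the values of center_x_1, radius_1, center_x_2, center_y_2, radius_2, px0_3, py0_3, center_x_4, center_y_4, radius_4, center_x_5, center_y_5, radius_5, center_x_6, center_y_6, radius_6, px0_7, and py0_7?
center_x_1 = 210, radius_1 = 55, center_x_2 = 170, center_y_2 = 150, radius_2 = 35, px0_3 = 170, py0_3 = 330, center_x_4 = 390, center_y_4 = 195, radius_4 = 70, center_x_5 = 210, center_y_5 = 380, radius_5 = 30, center_x_6 = 125, center_y_6 = 365, radius_6 = 50, px0_7 = 80, py0_7 = 165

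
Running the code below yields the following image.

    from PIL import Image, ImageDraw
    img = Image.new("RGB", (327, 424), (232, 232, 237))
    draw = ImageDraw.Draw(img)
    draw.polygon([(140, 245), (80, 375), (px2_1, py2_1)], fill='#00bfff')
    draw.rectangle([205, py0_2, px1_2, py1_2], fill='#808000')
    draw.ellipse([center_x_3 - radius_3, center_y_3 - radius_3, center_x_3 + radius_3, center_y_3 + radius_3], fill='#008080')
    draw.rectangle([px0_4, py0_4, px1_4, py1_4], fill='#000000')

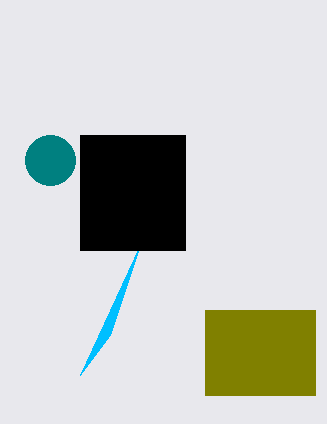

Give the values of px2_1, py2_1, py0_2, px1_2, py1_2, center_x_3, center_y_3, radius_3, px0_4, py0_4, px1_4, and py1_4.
px2_1 = 110; py2_1 = 335; py0_2 = 310; px1_2 = 315; py1_2 = 395; center_x_3 = 50; center_y_3 = 160; radius_3 = 25; px0_4 = 80; py0_4 = 135; px1_4 = 185; py1_4 = 250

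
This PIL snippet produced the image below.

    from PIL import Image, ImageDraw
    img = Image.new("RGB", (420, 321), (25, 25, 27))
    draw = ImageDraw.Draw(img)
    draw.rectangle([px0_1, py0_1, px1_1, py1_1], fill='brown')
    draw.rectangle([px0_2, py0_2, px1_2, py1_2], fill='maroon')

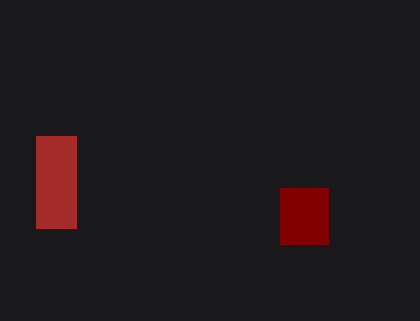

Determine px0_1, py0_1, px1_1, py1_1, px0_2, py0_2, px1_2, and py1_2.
px0_1 = 36
py0_1 = 136
px1_1 = 76
py1_1 = 228
px0_2 = 280
py0_2 = 188
px1_2 = 328
py1_2 = 244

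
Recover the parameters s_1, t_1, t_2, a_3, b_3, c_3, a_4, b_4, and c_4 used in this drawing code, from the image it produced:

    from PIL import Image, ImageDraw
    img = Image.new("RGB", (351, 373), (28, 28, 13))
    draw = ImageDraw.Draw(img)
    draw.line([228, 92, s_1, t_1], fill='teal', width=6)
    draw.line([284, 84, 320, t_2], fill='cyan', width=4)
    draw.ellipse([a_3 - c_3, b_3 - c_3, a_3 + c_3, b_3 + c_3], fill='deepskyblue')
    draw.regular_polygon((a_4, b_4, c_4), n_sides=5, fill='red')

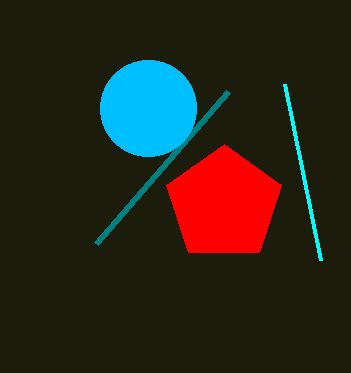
s_1 = 96
t_1 = 244
t_2 = 260
a_3 = 148
b_3 = 108
c_3 = 48
a_4 = 224
b_4 = 204
c_4 = 60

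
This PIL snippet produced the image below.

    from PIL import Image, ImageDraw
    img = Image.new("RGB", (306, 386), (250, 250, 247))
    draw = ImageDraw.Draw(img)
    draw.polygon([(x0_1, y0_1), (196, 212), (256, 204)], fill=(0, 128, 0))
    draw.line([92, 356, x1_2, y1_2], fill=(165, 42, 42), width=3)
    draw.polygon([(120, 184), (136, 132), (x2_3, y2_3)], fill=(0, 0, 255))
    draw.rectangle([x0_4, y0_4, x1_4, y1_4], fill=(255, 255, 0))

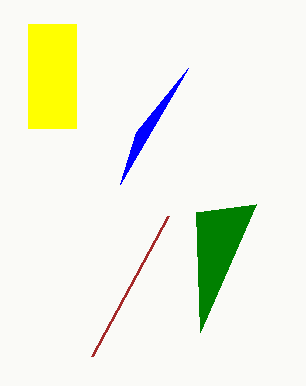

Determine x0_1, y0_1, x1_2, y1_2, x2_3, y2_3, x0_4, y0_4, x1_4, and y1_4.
x0_1 = 200; y0_1 = 332; x1_2 = 168; y1_2 = 216; x2_3 = 188; y2_3 = 68; x0_4 = 28; y0_4 = 24; x1_4 = 76; y1_4 = 128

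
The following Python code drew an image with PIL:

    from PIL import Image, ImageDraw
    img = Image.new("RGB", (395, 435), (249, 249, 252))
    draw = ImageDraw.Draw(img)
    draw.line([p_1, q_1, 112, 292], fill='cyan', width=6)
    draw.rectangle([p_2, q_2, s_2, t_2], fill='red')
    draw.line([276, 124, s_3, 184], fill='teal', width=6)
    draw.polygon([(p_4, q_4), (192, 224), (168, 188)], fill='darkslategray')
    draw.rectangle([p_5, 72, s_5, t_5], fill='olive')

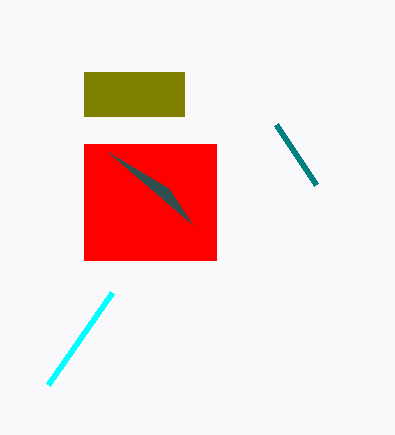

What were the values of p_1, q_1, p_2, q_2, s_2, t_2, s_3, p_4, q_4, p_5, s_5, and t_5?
p_1 = 48
q_1 = 384
p_2 = 84
q_2 = 144
s_2 = 216
t_2 = 260
s_3 = 316
p_4 = 108
q_4 = 152
p_5 = 84
s_5 = 184
t_5 = 116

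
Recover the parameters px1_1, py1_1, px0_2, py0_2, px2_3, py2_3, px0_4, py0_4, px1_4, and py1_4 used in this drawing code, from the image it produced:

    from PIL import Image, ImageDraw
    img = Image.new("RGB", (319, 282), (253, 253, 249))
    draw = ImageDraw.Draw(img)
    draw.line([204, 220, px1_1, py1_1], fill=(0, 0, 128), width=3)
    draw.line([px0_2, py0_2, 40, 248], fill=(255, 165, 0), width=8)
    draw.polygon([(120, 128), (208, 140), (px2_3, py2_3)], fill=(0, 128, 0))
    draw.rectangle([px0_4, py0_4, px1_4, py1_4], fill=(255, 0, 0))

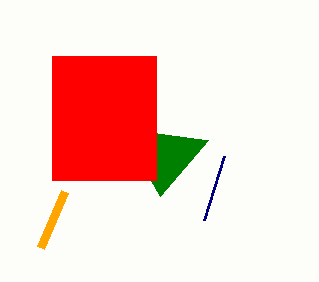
px1_1 = 224; py1_1 = 156; px0_2 = 64; py0_2 = 192; px2_3 = 160; py2_3 = 196; px0_4 = 52; py0_4 = 56; px1_4 = 156; py1_4 = 180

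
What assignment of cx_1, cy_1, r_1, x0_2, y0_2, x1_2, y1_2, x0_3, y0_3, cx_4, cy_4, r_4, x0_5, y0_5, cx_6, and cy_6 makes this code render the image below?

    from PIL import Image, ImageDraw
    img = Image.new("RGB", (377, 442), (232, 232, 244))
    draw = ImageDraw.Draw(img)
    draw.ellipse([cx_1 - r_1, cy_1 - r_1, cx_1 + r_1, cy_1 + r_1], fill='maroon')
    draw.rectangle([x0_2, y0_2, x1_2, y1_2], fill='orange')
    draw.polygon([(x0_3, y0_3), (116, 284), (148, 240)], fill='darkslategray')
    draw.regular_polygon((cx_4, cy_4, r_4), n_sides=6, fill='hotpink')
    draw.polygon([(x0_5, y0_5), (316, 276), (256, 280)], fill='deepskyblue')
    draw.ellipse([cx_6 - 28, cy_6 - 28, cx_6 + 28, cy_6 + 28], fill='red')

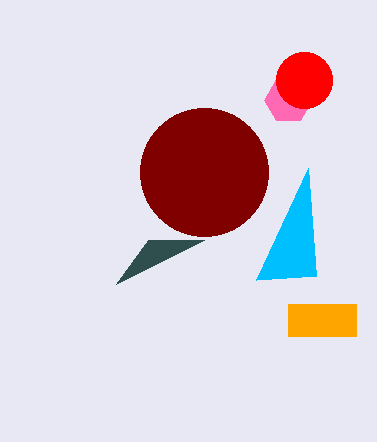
cx_1 = 204, cy_1 = 172, r_1 = 64, x0_2 = 288, y0_2 = 304, x1_2 = 356, y1_2 = 336, x0_3 = 204, y0_3 = 240, cx_4 = 288, cy_4 = 100, r_4 = 24, x0_5 = 308, y0_5 = 168, cx_6 = 304, cy_6 = 80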